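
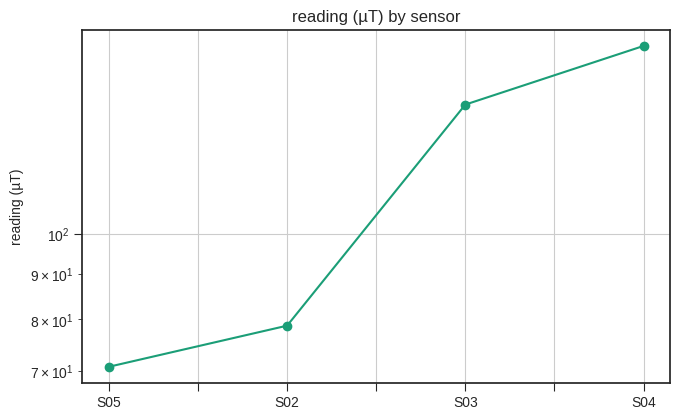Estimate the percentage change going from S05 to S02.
≈ +14.3%

S05 ≈ 70, S02 ≈ 80; (80 − 70) / 70 ≈ +14.3%.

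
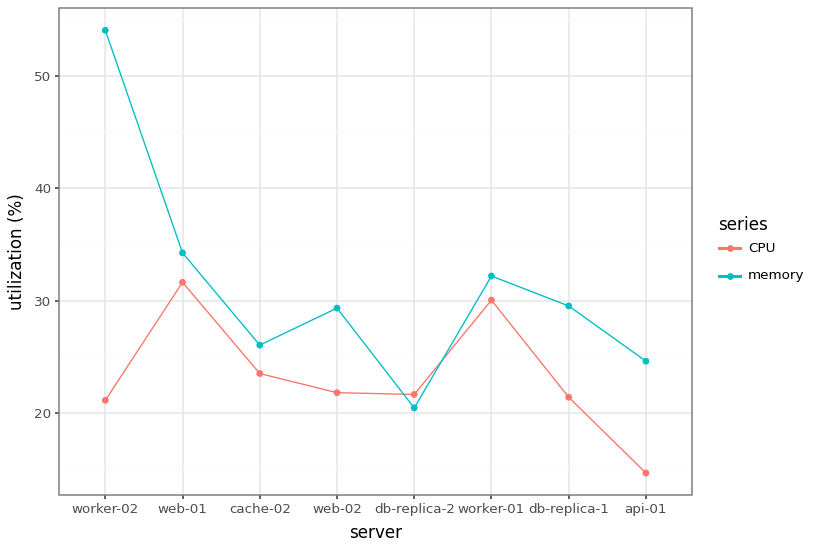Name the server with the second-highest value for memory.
web-01

Top 3 for memory: worker-02 ≈ 55, web-01 ≈ 35, worker-01 ≈ 30.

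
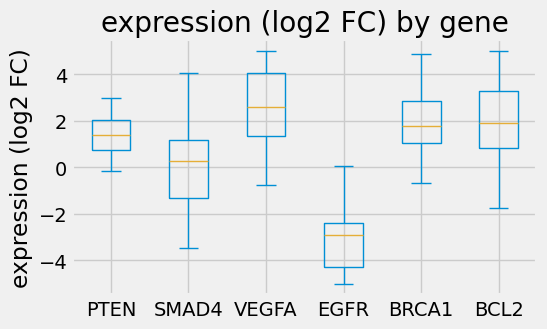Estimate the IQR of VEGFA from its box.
Q3 ≈ 4, Q1 ≈ 1; IQR ≈ 3.

≈ 3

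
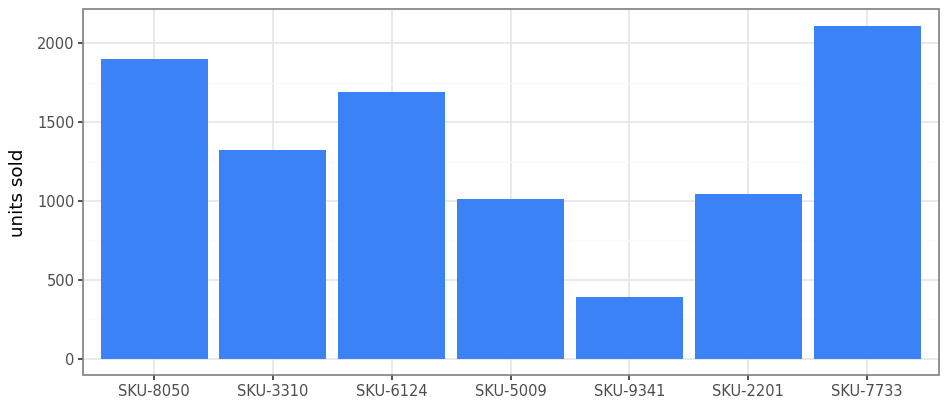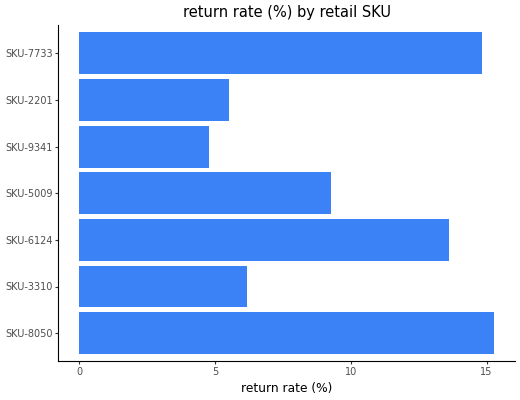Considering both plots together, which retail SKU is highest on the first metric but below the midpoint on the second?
Chart 2 median return rate (%) ≈ 10; below-median retail SKUs: SKU-3310, SKU-9341, SKU-2201. Among those, SKU-3310 has the highest units sold (≈ 1400).

SKU-3310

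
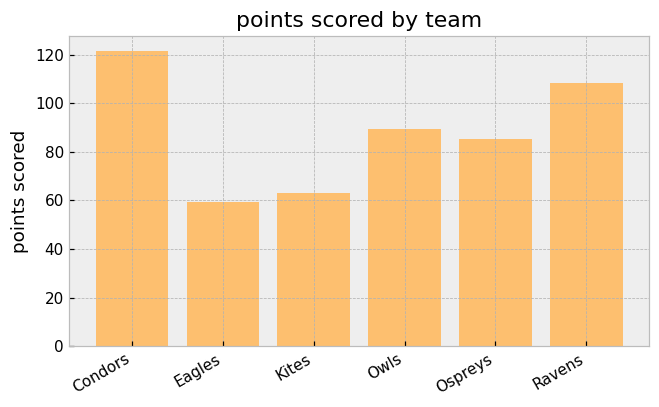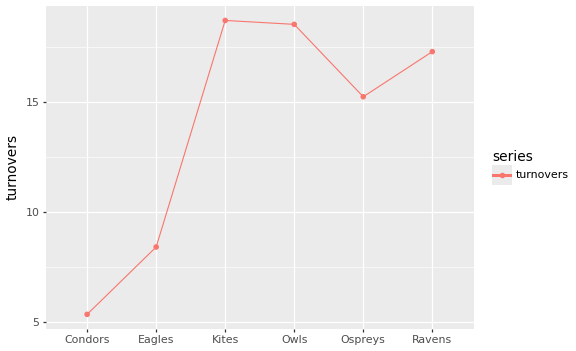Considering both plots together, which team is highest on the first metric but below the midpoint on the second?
Condors

Chart 2 median turnovers ≈ 16; below-median teams: Condors, Eagles, Ospreys. Among those, Condors has the highest points scored (≈ 120).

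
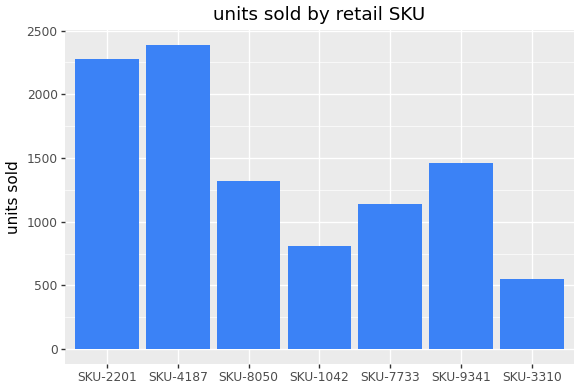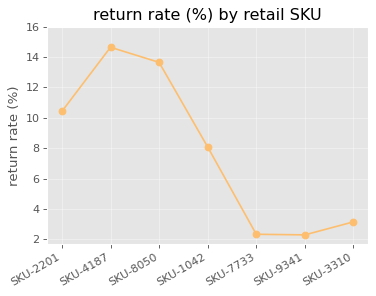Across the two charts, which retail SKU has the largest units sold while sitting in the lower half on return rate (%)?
SKU-9341

Chart 2 median return rate (%) ≈ 8; below-median retail SKUs: SKU-7733, SKU-9341, SKU-3310. Among those, SKU-9341 has the highest units sold (≈ 1500).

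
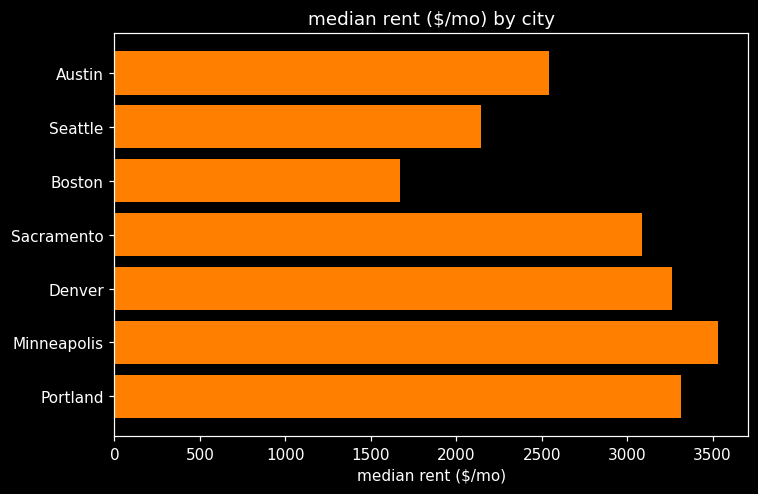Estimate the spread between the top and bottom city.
≈ 2000

Max Minneapolis ≈ 3500, min Boston ≈ 1500; range ≈ 2000.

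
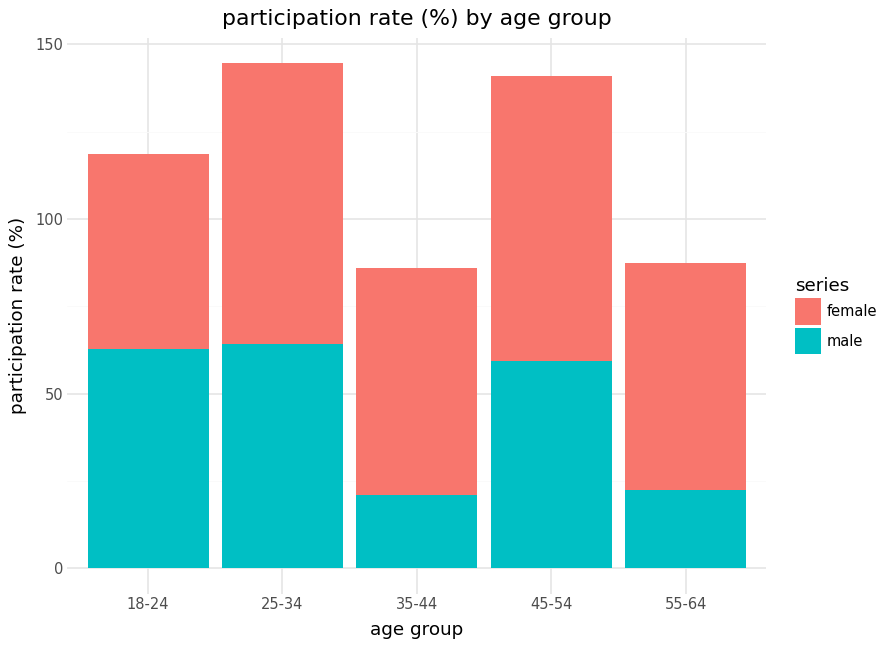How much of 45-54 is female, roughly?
≈ 80

female top ≈ 140, bottom ≈ 60; segment ≈ 80.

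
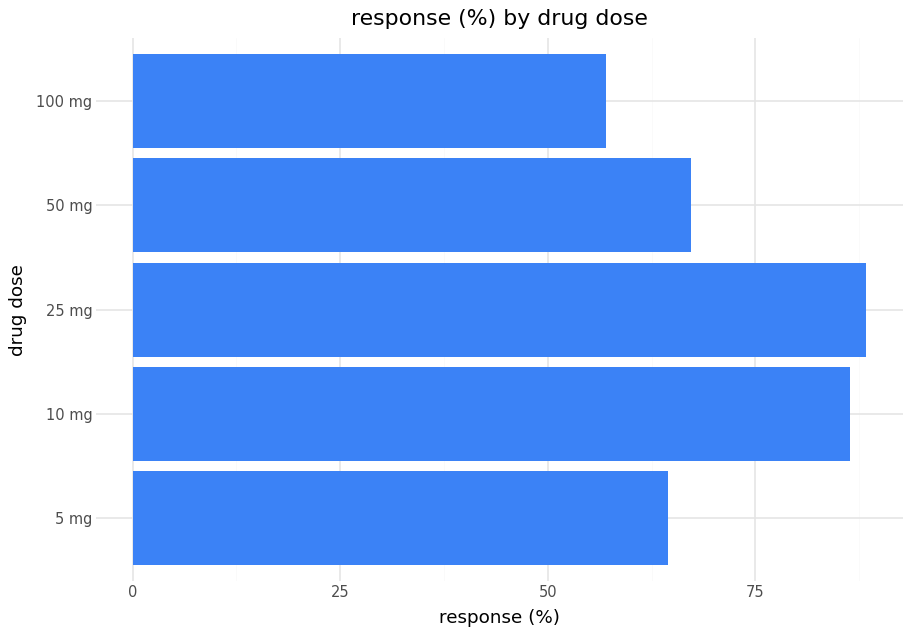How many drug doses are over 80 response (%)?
2

Above 80: 10 mg, 25 mg.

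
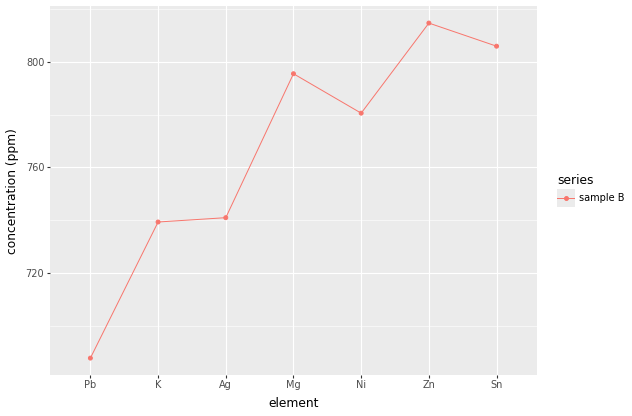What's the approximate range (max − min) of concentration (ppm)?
≈ 140

Max Zn ≈ 820, min Pb ≈ 680; range ≈ 140.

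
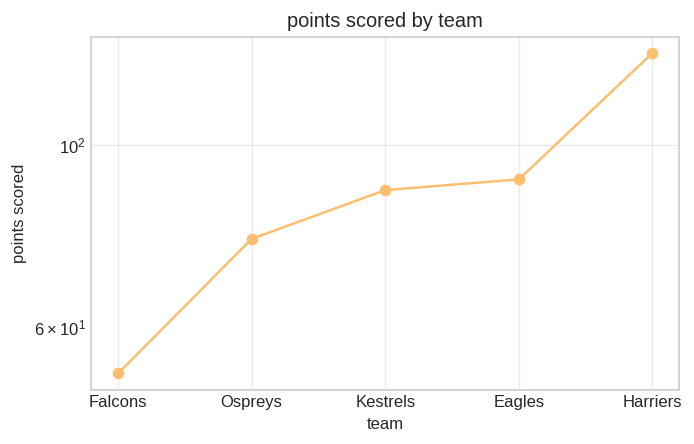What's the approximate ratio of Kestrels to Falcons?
Kestrels ≈ 90, Falcons ≈ 50; 90/50 ≈ 1.8.

≈ 1.8×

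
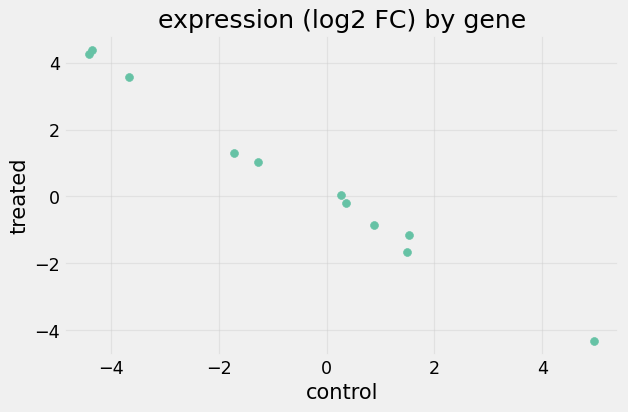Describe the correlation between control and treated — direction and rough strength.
negative, strong

Points are negatively correlated; strong (|r| ≈ 1.0).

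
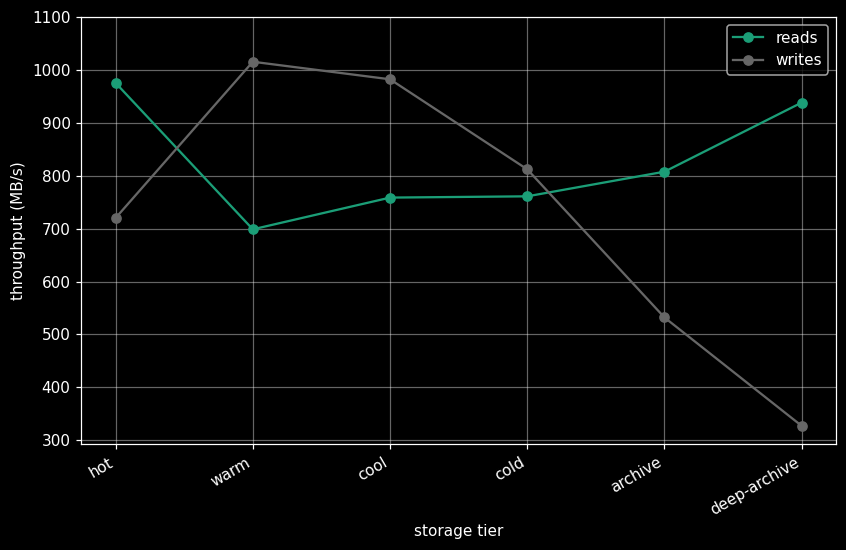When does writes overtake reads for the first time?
warm

hot: writes ≈ 700 vs reads ≈ 1000 (not yet); warm: writes ≈ 1000 vs reads ≈ 700 (first crossover).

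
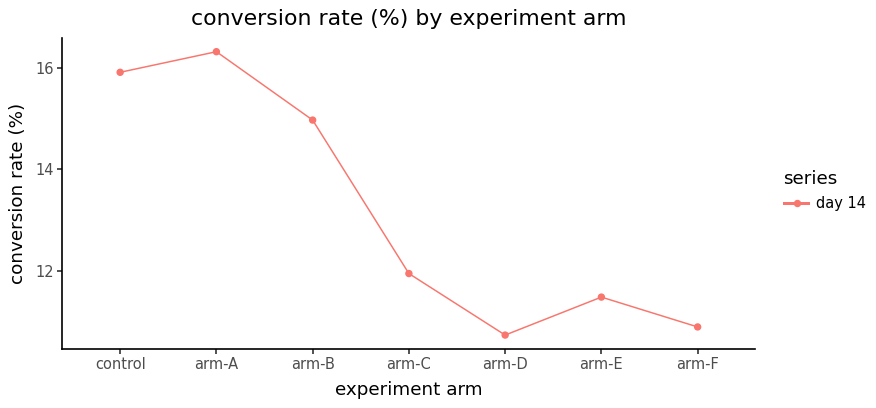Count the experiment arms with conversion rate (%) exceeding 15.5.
Above 15.5: control, arm-A.

2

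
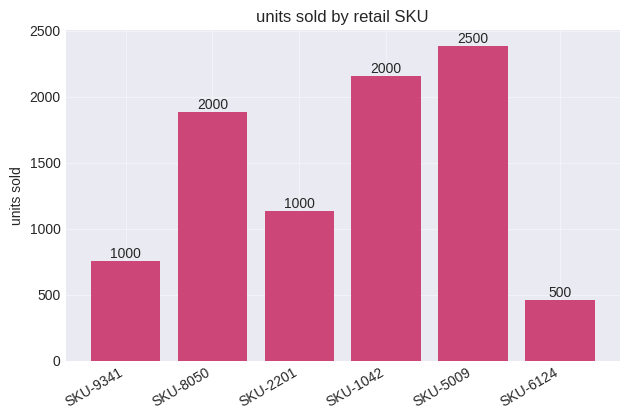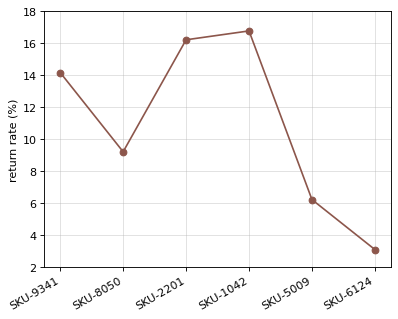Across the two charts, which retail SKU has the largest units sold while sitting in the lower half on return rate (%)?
SKU-5009

Chart 2 median return rate (%) ≈ 12; below-median retail SKUs: SKU-8050, SKU-5009, SKU-6124. Among those, SKU-5009 has the highest units sold (≈ 2500).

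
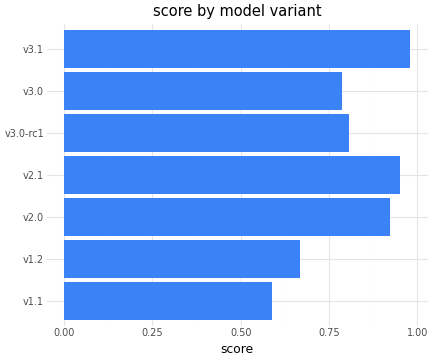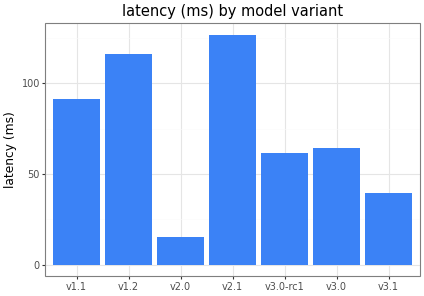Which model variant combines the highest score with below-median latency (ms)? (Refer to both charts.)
Chart 2 median latency (ms) ≈ 60; below-median model variants: v2.0, v3.0-rc1, v3.1. Among those, v3.1 has the highest score (≈ 1).

v3.1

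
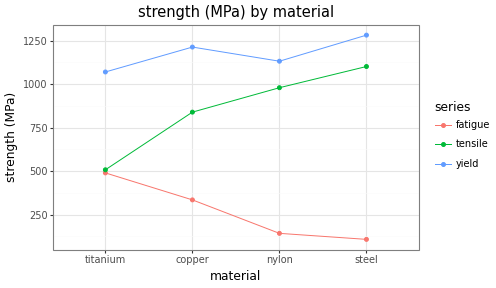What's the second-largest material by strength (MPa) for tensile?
Top 3 for tensile: steel ≈ 1100, nylon ≈ 1000, copper ≈ 800.

nylon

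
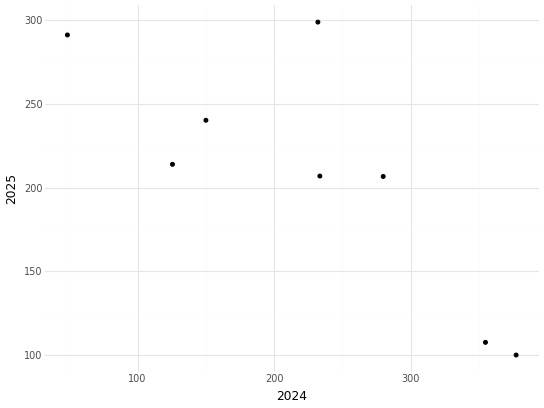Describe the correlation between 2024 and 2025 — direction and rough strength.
Points are negatively correlated; strong (|r| ≈ 0.8).

negative, strong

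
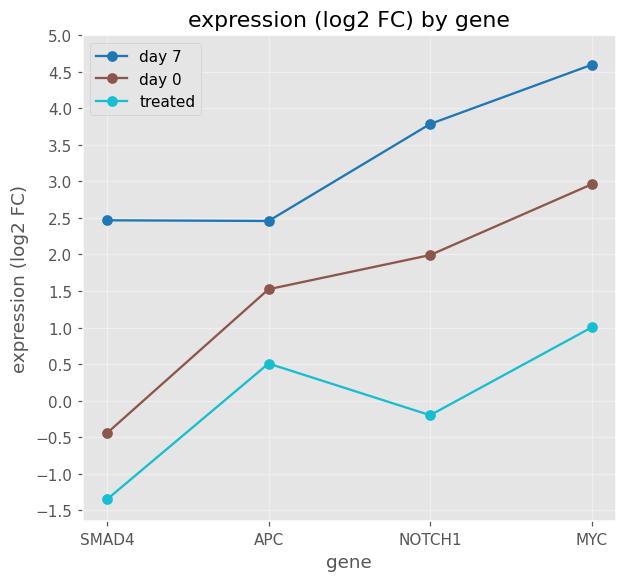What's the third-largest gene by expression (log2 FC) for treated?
NOTCH1

Top 4 for treated: MYC ≈ 1.0, APC ≈ 0.5, NOTCH1 ≈ 0.0, SMAD4 ≈ -1.5.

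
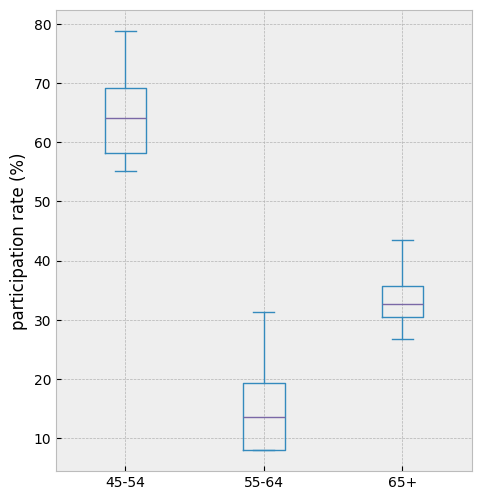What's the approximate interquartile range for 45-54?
≈ 10

Q3 ≈ 70, Q1 ≈ 60; IQR ≈ 10.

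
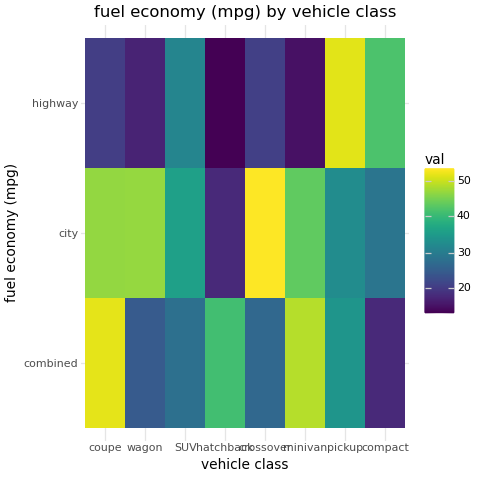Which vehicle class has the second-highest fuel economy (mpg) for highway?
compact

Top 3 for highway: pickup ≈ 50, compact ≈ 40, SUV ≈ 30.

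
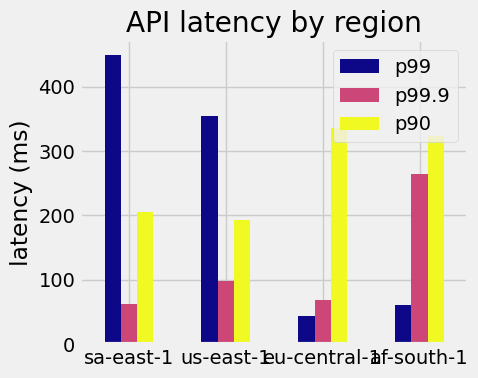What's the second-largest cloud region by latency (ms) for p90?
Top 3 for p90: eu-central-1 ≈ 350, af-south-1 ≈ 300, sa-east-1 ≈ 200.

af-south-1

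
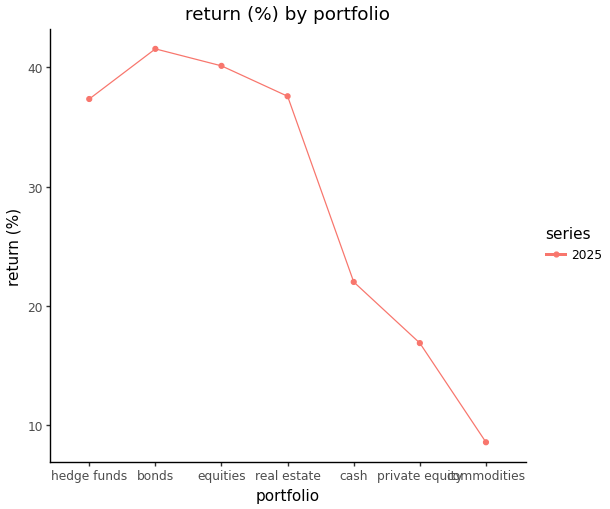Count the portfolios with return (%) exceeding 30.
4

Above 30: hedge funds, bonds, equities, real estate.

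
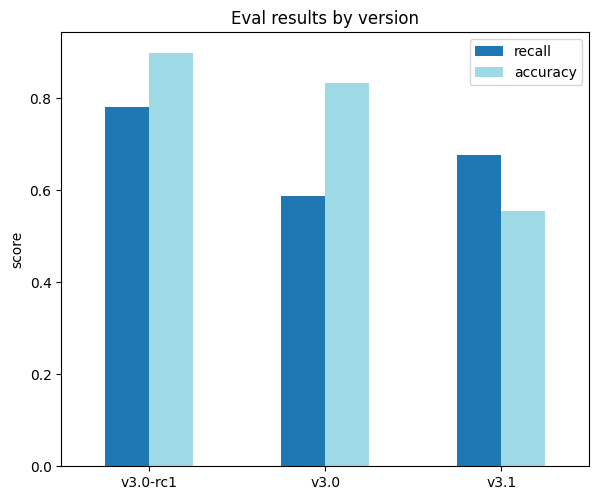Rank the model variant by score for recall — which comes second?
Top 3 for recall: v3.0-rc1 ≈ 0.8, v3.1 ≈ 0.7, v3.0 ≈ 0.6.

v3.1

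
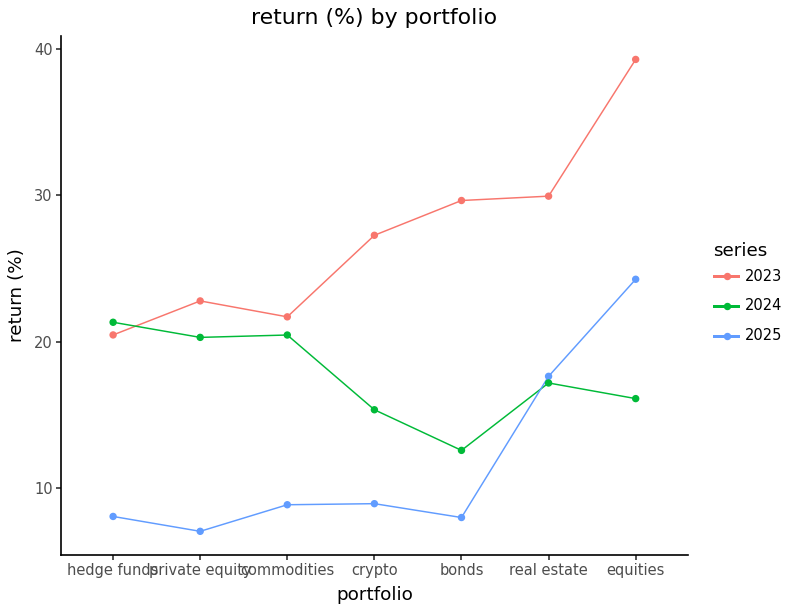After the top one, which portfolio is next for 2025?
Top 3 for 2025: equities ≈ 25, real estate ≈ 20, crypto ≈ 10.

real estate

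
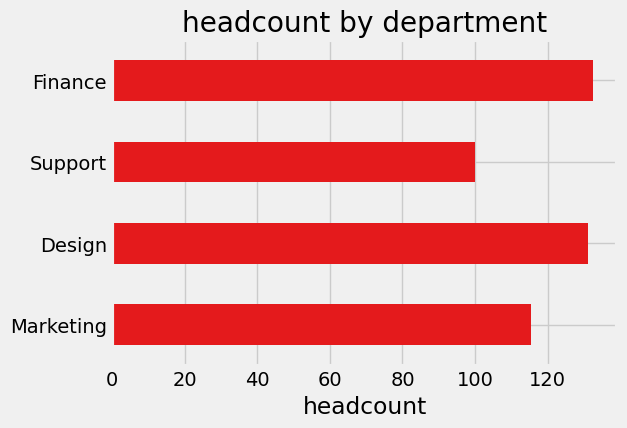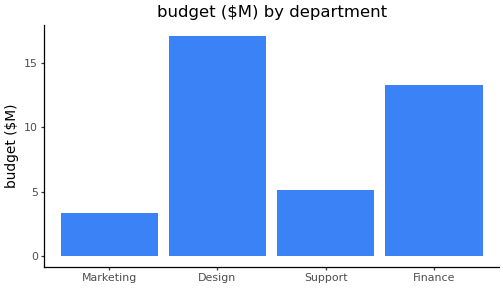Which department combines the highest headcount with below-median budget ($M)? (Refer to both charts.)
Chart 2 median budget ($M) ≈ 10; below-median departments: Marketing, Support. Among those, Marketing has the highest headcount (≈ 120).

Marketing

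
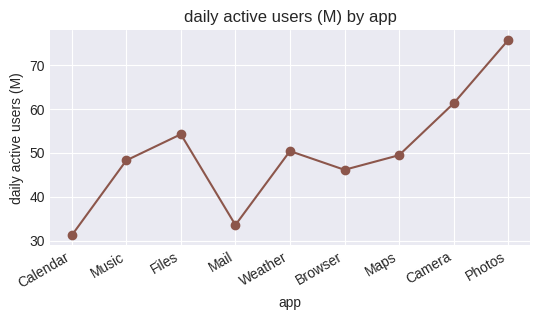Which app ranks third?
Top 4: Photos ≈ 75, Camera ≈ 60, Files ≈ 55, Weather ≈ 50.

Files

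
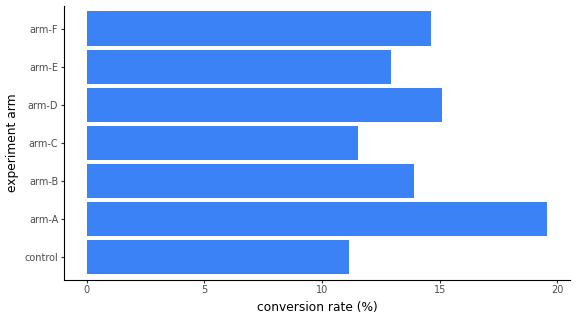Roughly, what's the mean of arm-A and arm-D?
≈ 18

(20 + 16) / 2 ≈ 18.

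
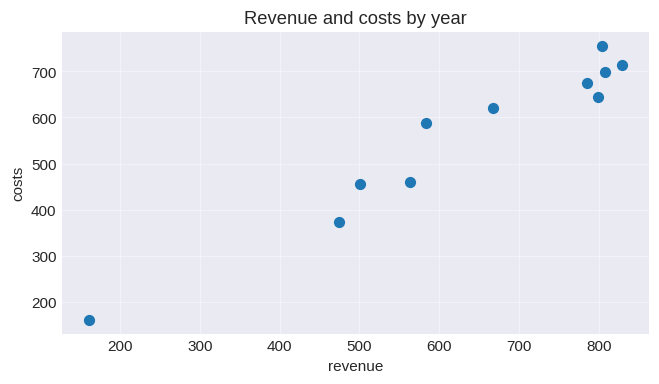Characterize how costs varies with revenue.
Points are positively correlated; strong (|r| ≈ 1.0).

positive, strong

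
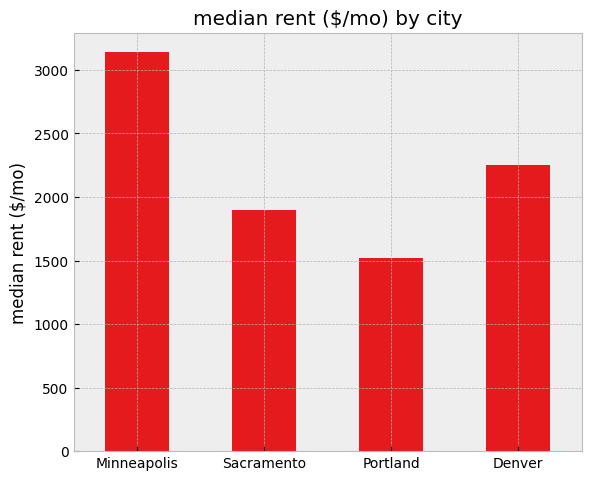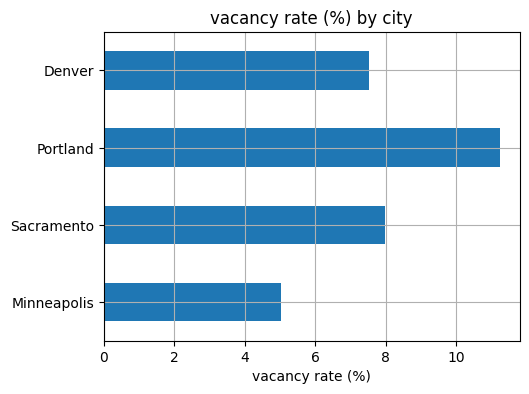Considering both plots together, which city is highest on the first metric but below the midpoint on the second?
Minneapolis

Chart 2 median vacancy rate (%) ≈ 8; below-median cities: Minneapolis, Denver. Among those, Minneapolis has the highest median rent ($/mo) (≈ 3000).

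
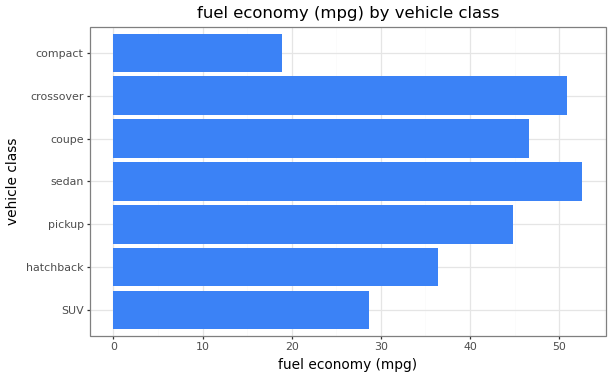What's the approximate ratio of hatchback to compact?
hatchback ≈ 35, compact ≈ 20; 35/20 ≈ 1.75.

≈ 1.75×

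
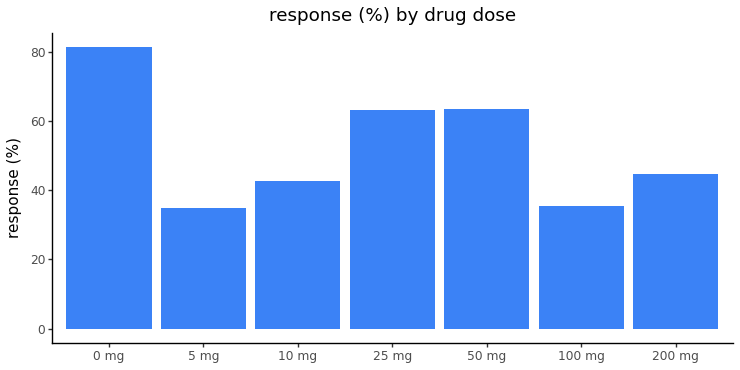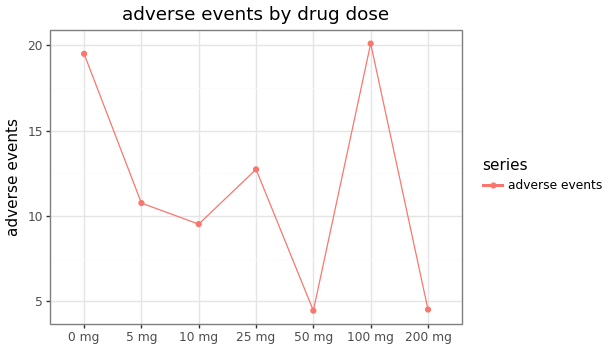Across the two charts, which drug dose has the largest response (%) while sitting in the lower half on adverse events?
50 mg

Chart 2 median adverse events ≈ 10; below-median drug doses: 10 mg, 50 mg, 200 mg. Among those, 50 mg has the highest response (%) (≈ 60).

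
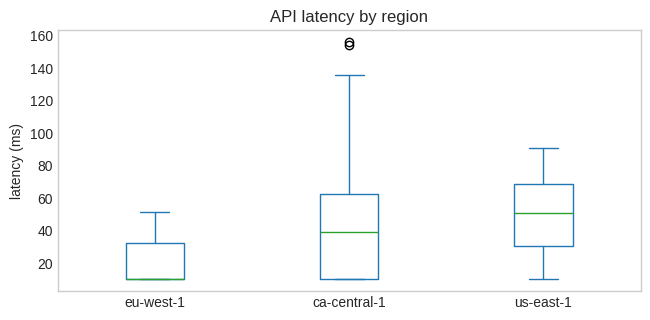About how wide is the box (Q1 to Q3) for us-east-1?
Q3 ≈ 70, Q1 ≈ 30; IQR ≈ 40.

≈ 40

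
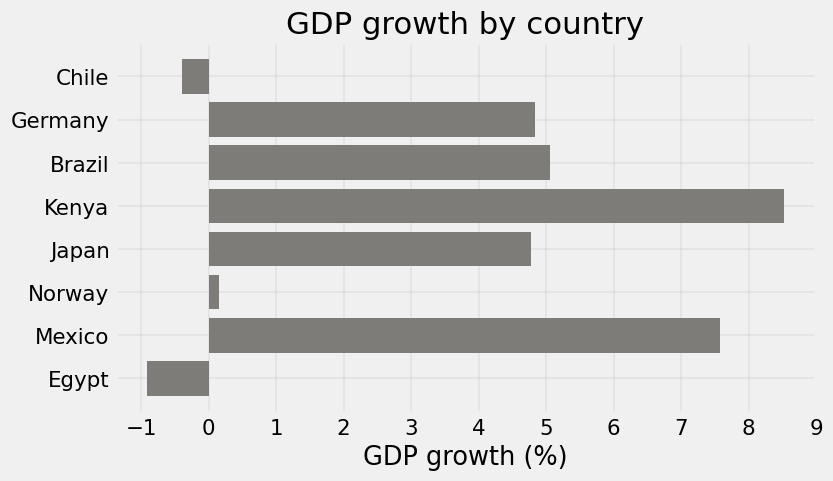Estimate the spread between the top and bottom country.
Max Kenya ≈ 9, min Egypt ≈ -1; range ≈ 10.

≈ 10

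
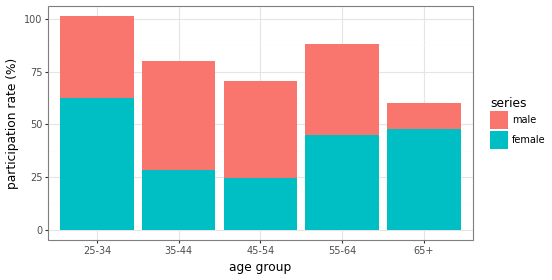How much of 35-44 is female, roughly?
female top ≈ 30, bottom ≈ 0; segment ≈ 30.

≈ 30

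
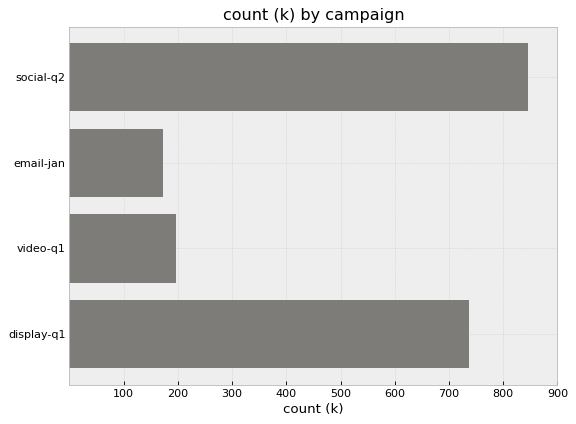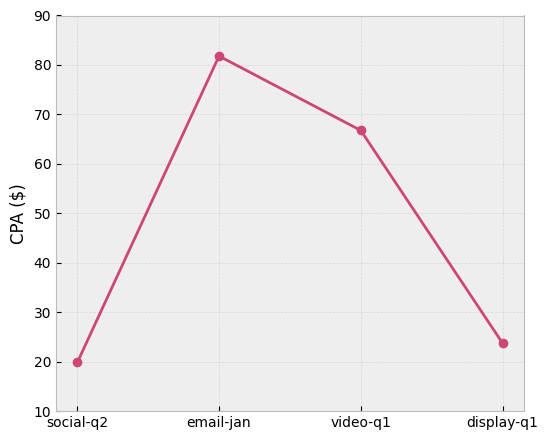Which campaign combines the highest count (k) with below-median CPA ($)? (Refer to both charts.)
Chart 2 median CPA ($) ≈ 50; below-median campaigns: social-q2, display-q1. Among those, social-q2 has the highest count (k) (≈ 800).

social-q2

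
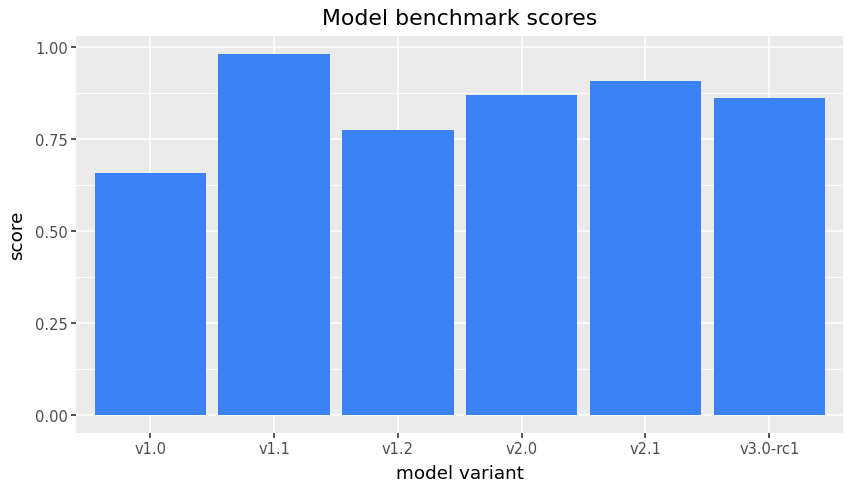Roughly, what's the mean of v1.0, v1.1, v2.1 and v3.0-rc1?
≈ 0.88

(0.7 + 1.0 + 0.9 + 0.9) / 4 ≈ 0.88.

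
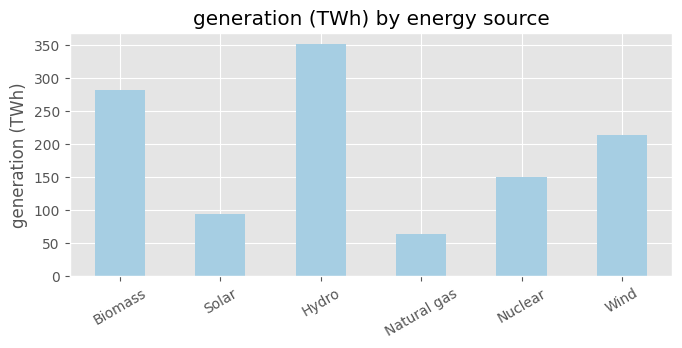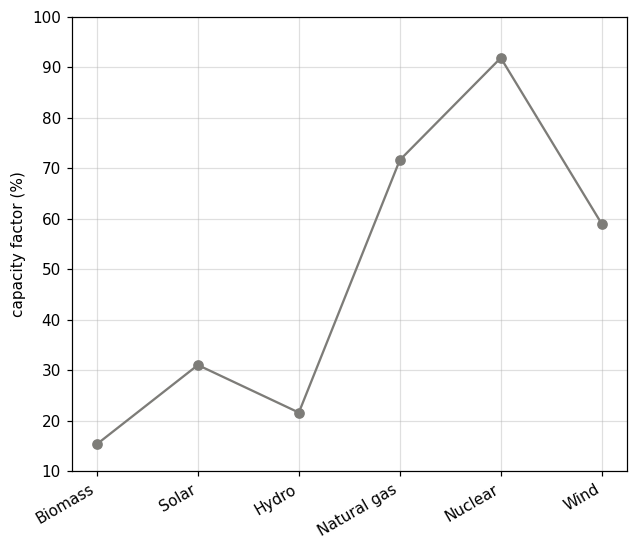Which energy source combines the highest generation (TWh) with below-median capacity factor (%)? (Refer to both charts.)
Chart 2 median capacity factor (%) ≈ 50; below-median energy sources: Biomass, Solar, Hydro. Among those, Hydro has the highest generation (TWh) (≈ 350).

Hydro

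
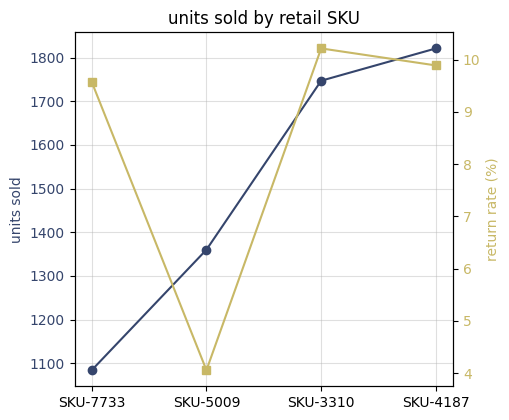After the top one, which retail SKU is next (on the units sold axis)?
Top 3 (on the units sold axis): SKU-4187 ≈ 1800, SKU-3310 ≈ 1700, SKU-5009 ≈ 1400.

SKU-3310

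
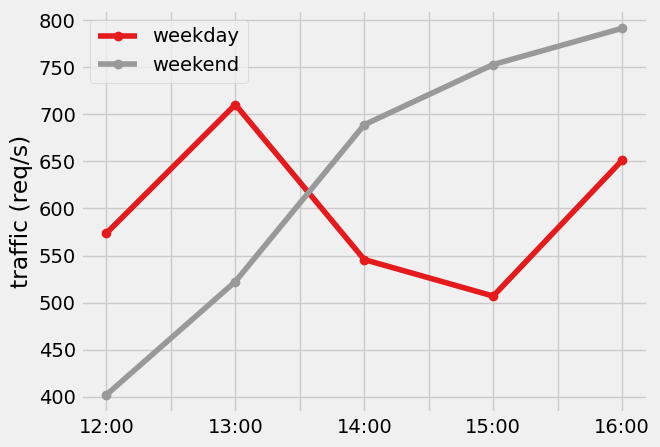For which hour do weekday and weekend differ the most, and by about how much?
15:00: weekday ≈ 500, weekend ≈ 750 → gap ≈ 250. Next-largest (13:00) is only ≈ 200.

15:00, ≈ 250 req/s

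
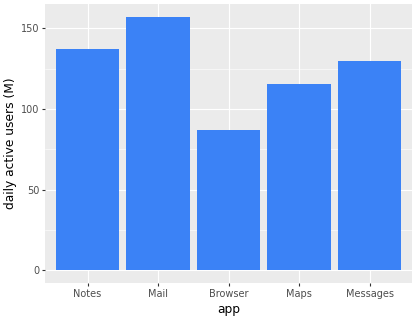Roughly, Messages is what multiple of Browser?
Messages ≈ 120, Browser ≈ 80; 120/80 ≈ 1.5.

≈ 1.5×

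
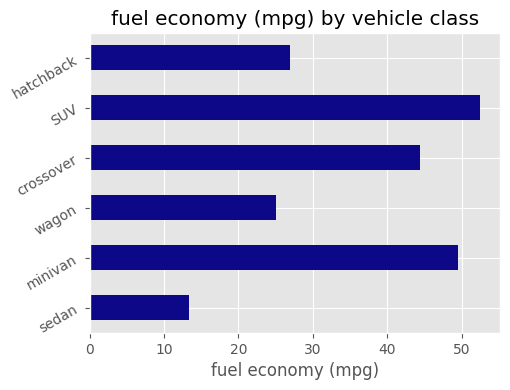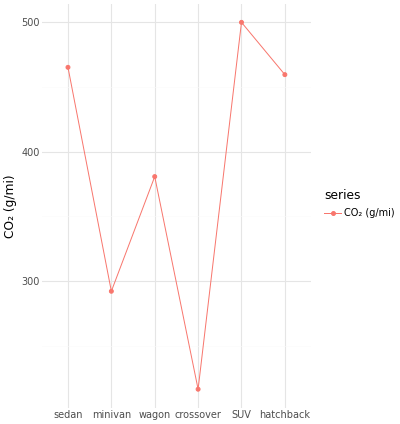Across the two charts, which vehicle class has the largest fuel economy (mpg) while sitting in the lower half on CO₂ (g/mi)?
Chart 2 median CO₂ (g/mi) ≈ 400; below-median vehicle classes: minivan, wagon, crossover. Among those, minivan has the highest fuel economy (mpg) (≈ 50).

minivan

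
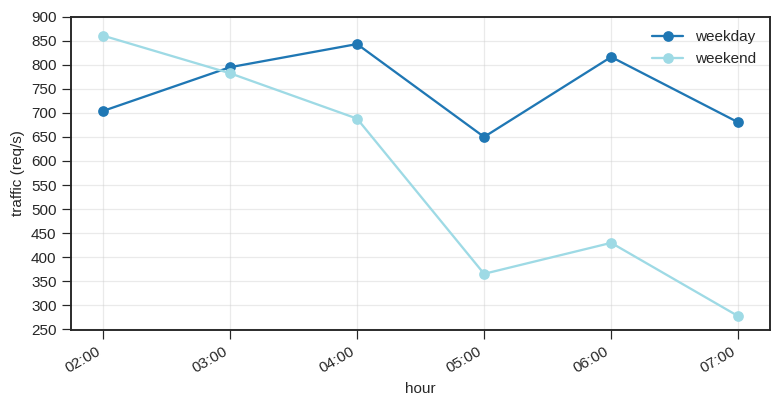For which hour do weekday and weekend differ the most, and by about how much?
07:00, ≈ 400 req/s

07:00: weekday ≈ 700, weekend ≈ 300 → gap ≈ 400. Next-largest (06:00) is only ≈ 350.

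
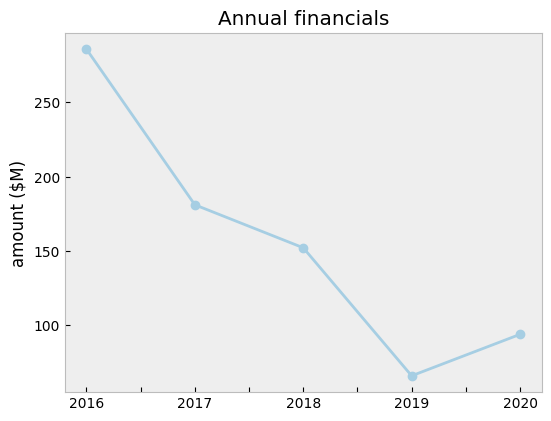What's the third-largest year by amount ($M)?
Top 4: 2016 ≈ 280, 2017 ≈ 180, 2018 ≈ 160, 2020 ≈ 100.

2018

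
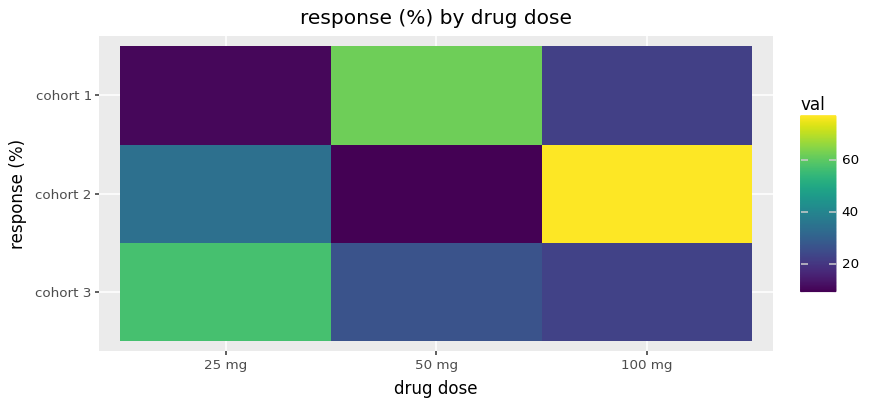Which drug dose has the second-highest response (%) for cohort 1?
100 mg

Top 3 for cohort 1: 50 mg ≈ 60, 100 mg ≈ 20, 25 mg ≈ 10.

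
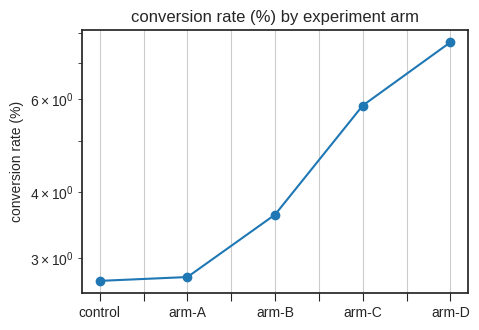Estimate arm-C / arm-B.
arm-C ≈ 6.0, arm-B ≈ 3.5; 6.0/3.5 ≈ 1.71.

≈ 1.71×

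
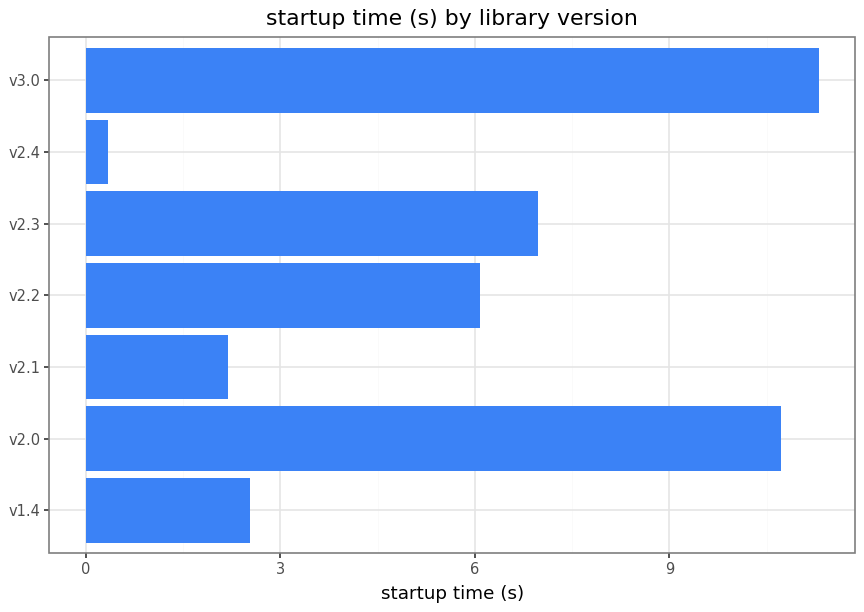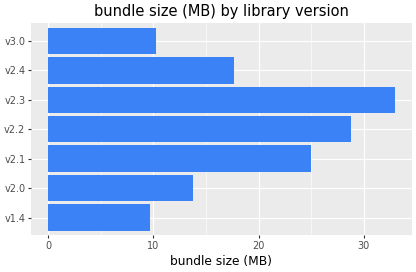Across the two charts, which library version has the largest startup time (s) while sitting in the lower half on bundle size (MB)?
Chart 2 median bundle size (MB) ≈ 20; below-median library versions: v1.4, v2.0, v3.0. Among those, v3.0 has the highest startup time (s) (≈ 12).

v3.0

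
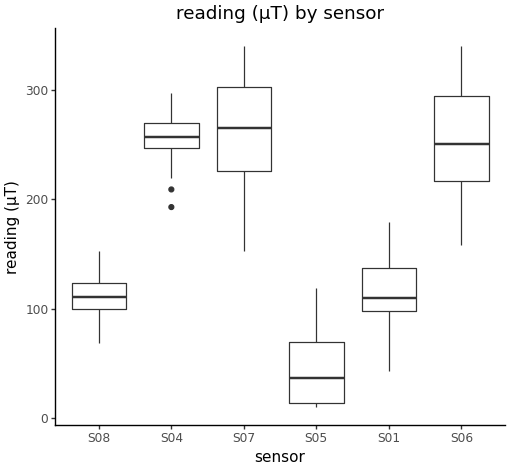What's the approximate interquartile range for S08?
Q3 ≈ 120, Q1 ≈ 100; IQR ≈ 20.

≈ 20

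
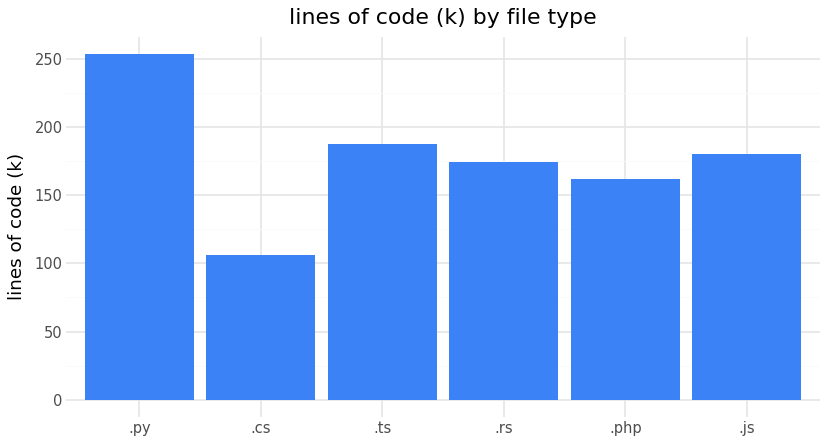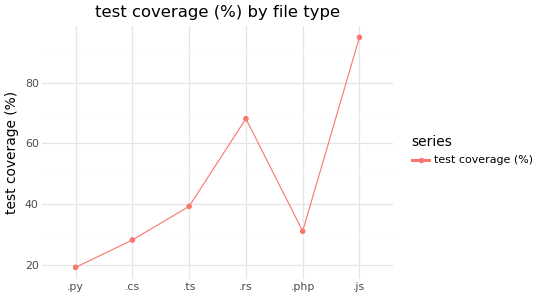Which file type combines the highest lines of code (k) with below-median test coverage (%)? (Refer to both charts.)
Chart 2 median test coverage (%) ≈ 40; below-median file types: .py, .cs, .php. Among those, .py has the highest lines of code (k) (≈ 250).

.py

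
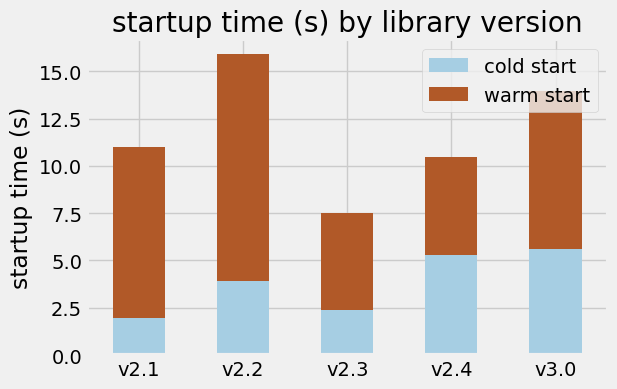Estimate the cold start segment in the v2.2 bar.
≈ 4

cold start top ≈ 4, bottom ≈ 0; segment ≈ 4.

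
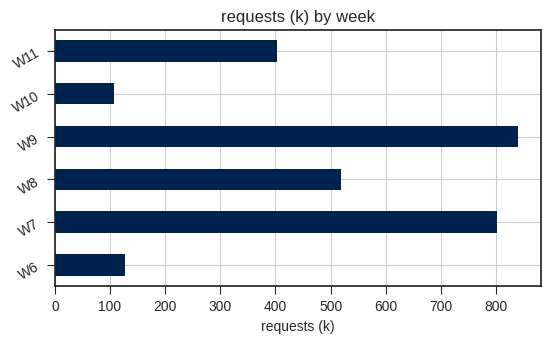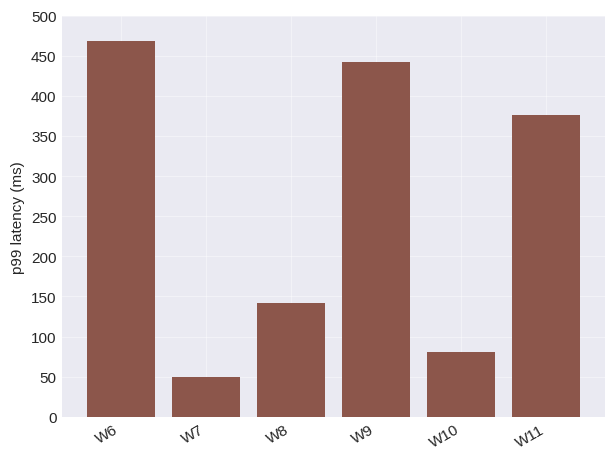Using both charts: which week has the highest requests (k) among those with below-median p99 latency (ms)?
W7

Chart 2 median p99 latency (ms) ≈ 250; below-median weeks: W7, W8, W10. Among those, W7 has the highest requests (k) (≈ 800).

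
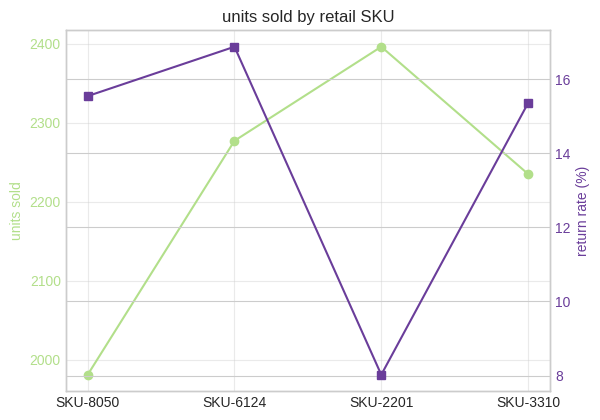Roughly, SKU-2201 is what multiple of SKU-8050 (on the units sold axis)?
SKU-2201 ≈ 2400, SKU-8050 ≈ 2000; 2400/2000 ≈ 1.2.

≈ 1.2×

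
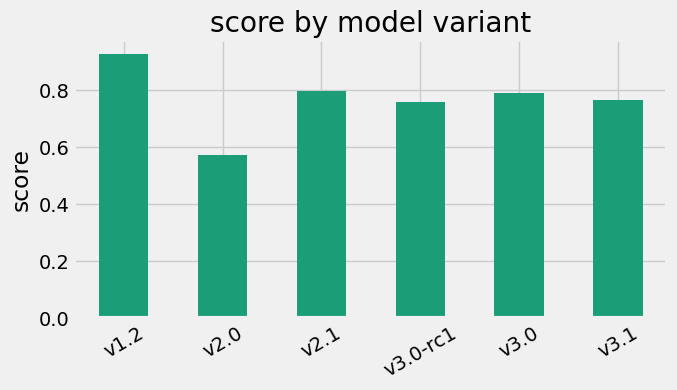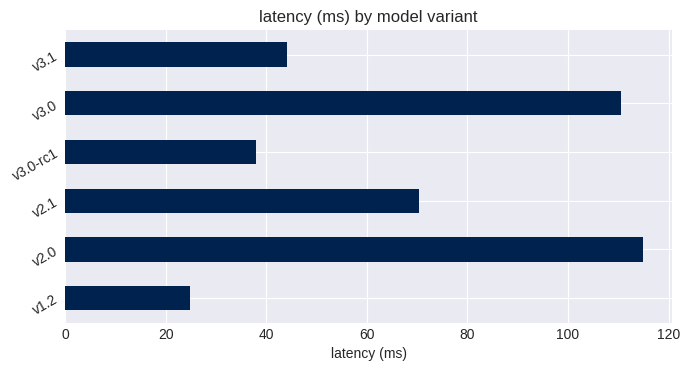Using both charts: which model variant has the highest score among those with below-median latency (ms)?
v1.2

Chart 2 median latency (ms) ≈ 60; below-median model variants: v1.2, v3.0-rc1, v3.1. Among those, v1.2 has the highest score (≈ 0.9).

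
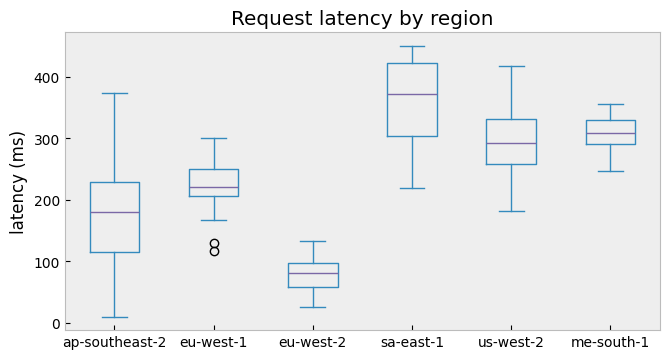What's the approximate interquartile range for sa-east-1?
Q3 ≈ 425, Q1 ≈ 300; IQR ≈ 125.

≈ 125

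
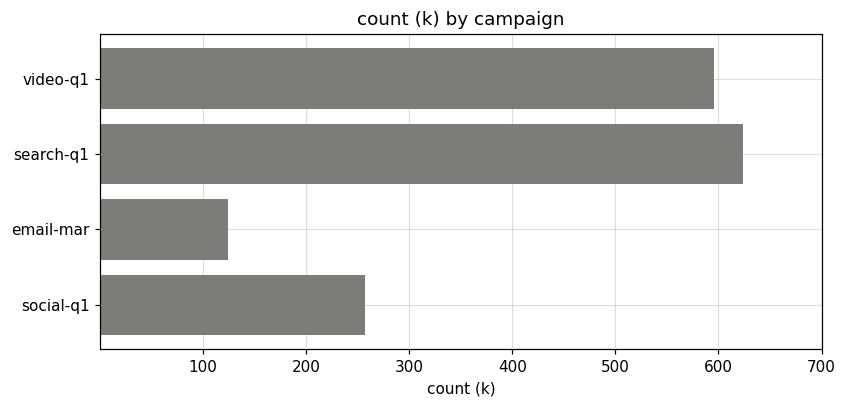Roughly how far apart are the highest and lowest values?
≈ 500

Max search-q1 ≈ 600, min email-mar ≈ 100; range ≈ 500.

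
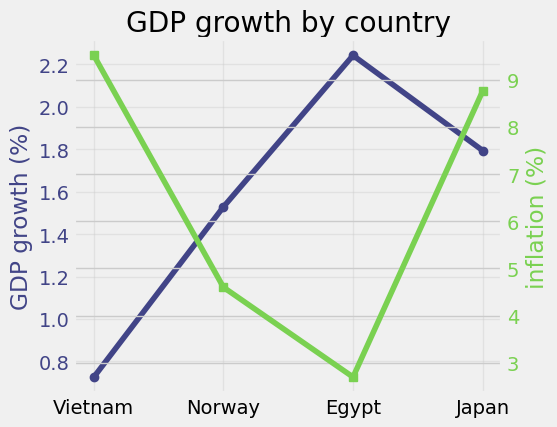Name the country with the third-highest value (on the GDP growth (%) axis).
Top 4 (on the GDP growth (%) axis): Egypt ≈ 2.2, Japan ≈ 1.8, Norway ≈ 1.6, Vietnam ≈ 0.8.

Norway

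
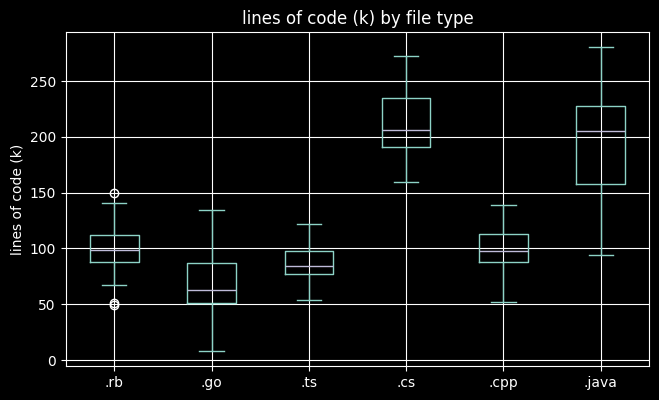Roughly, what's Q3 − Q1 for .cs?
≈ 40

Q3 ≈ 240, Q1 ≈ 200; IQR ≈ 40.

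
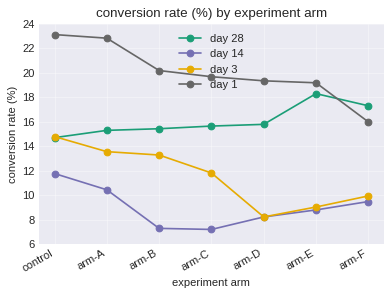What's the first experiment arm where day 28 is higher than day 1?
arm-F

arm-E: day 28 ≈ 18 vs day 1 ≈ 20 (not yet); arm-F: day 28 ≈ 18 vs day 1 ≈ 16 (first crossover).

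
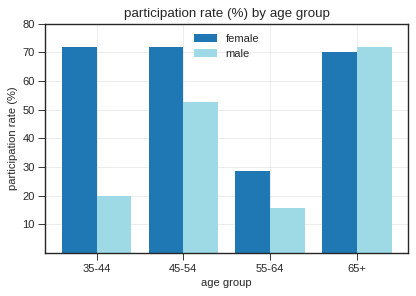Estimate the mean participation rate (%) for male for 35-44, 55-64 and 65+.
≈ 37

(20 + 20 + 70) / 3 ≈ 37.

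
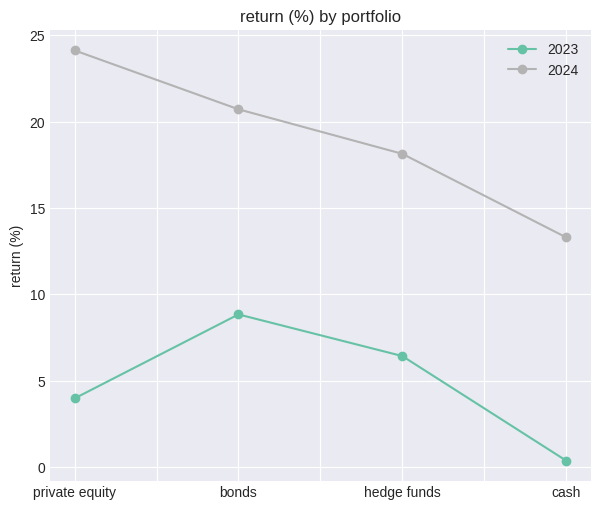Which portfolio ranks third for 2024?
hedge funds

Top 4 for 2024: private equity ≈ 24, bonds ≈ 20, hedge funds ≈ 18, cash ≈ 14.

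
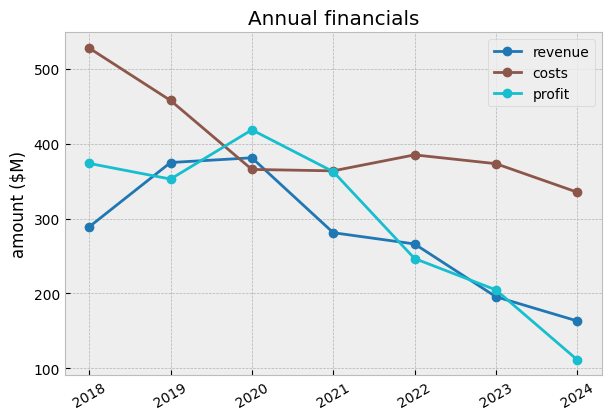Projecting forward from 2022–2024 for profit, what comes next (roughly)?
Last three: 250, 200, 100 → slope ≈ -75/step → next ≈ 25.

≈ 25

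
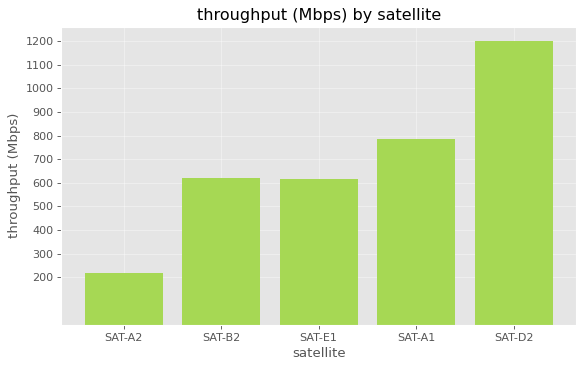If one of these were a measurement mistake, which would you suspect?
SAT-D2

SAT-D2 ≈ 1200; the rest sit between ≈ 200 and ≈ 800.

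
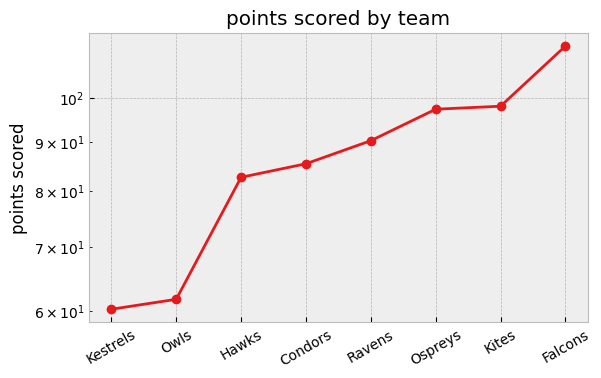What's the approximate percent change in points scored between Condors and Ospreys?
≈ +11.8%

Condors ≈ 85, Ospreys ≈ 95; (95 − 85) / 85 ≈ +11.8%.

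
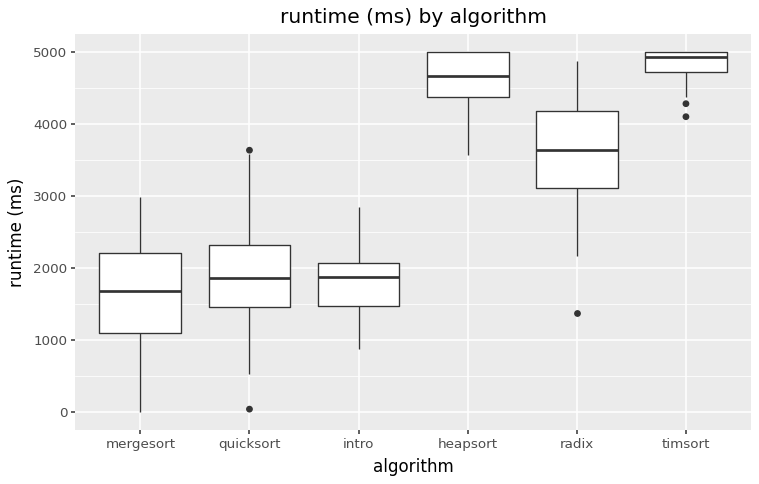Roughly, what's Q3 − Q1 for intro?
≈ 500

Q3 ≈ 2000, Q1 ≈ 1500; IQR ≈ 500.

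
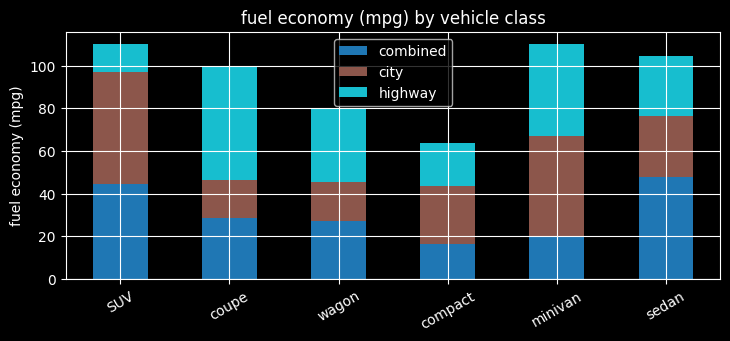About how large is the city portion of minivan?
city top ≈ 70, bottom ≈ 20; segment ≈ 50.

≈ 50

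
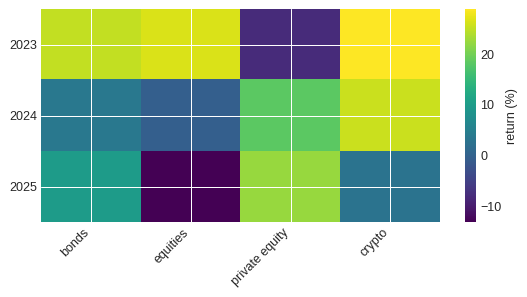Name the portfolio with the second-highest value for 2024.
private equity

Top 3 for 2024: crypto ≈ 25, private equity ≈ 20, bonds ≈ 5.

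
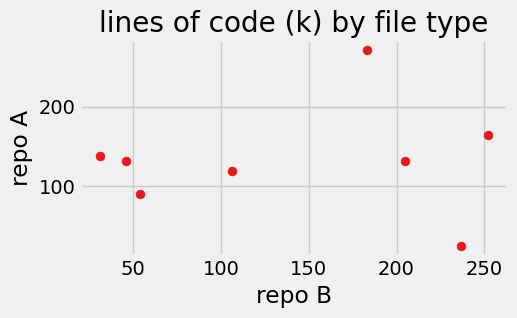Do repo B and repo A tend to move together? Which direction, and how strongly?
Points are roughly uncorrelated; weak (|r| ≈ 0.1).

no clear correlation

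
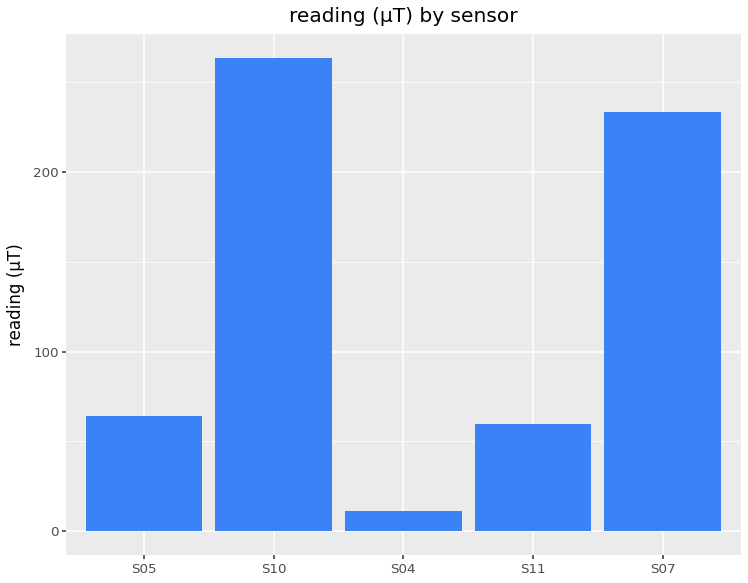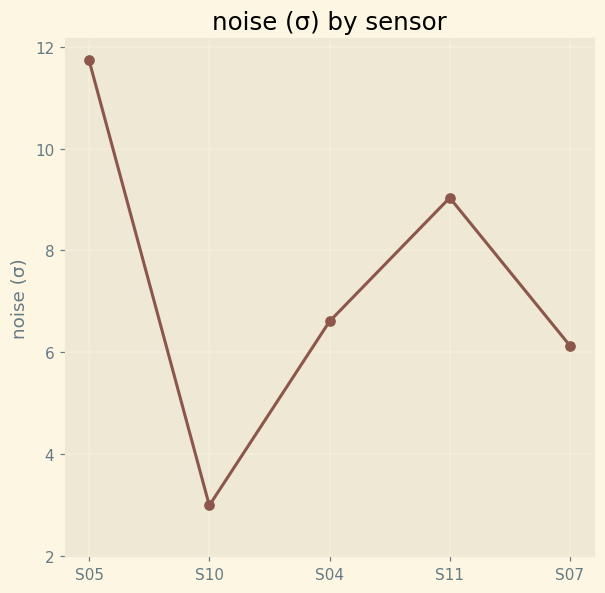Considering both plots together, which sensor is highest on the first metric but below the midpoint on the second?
S10

Chart 2 median noise (σ) ≈ 6; below-median sensors: S10, S07. Among those, S10 has the highest reading (µT) (≈ 275).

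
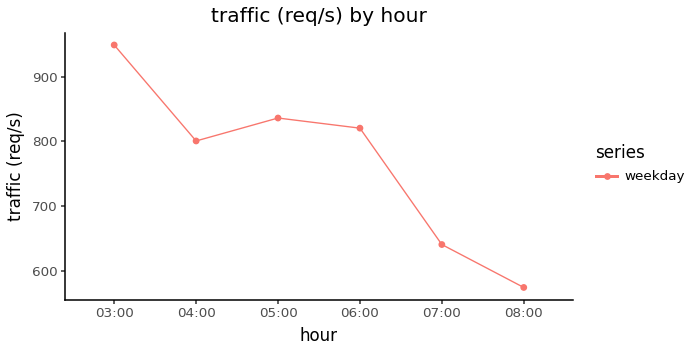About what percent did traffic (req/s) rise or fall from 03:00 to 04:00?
03:00 ≈ 950, 04:00 ≈ 800; (800 − 950) / 950 ≈ -15.8%.

≈ -15.8%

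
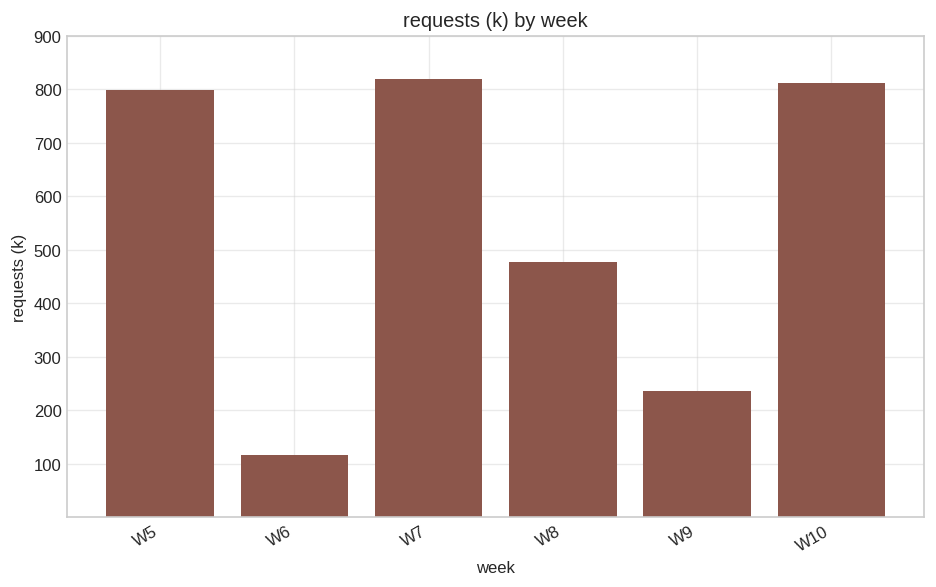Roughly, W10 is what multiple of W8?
W10 ≈ 800, W8 ≈ 500; 800/500 ≈ 1.6.

≈ 1.6×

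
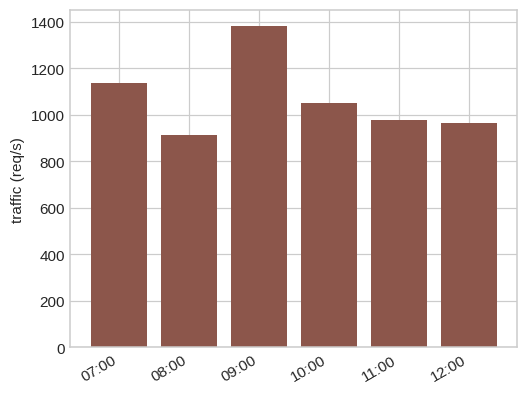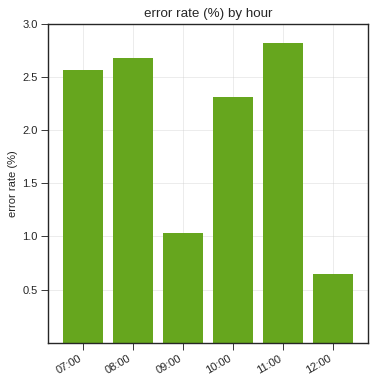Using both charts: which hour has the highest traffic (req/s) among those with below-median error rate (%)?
09:00

Chart 2 median error rate (%) ≈ 2.5; below-median hours: 09:00, 10:00, 12:00. Among those, 09:00 has the highest traffic (req/s) (≈ 1400).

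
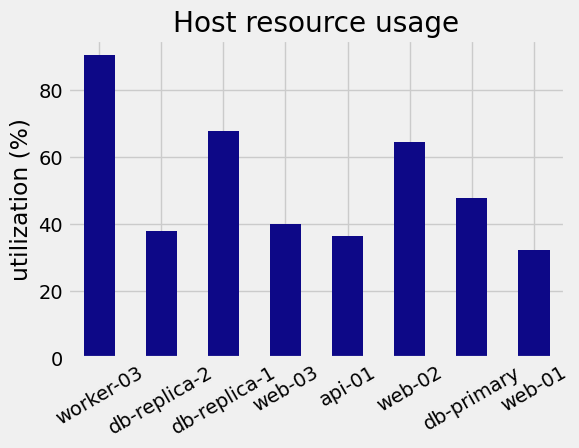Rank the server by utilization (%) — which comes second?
Top 3: worker-03 ≈ 90, db-replica-1 ≈ 70, web-02 ≈ 60.

db-replica-1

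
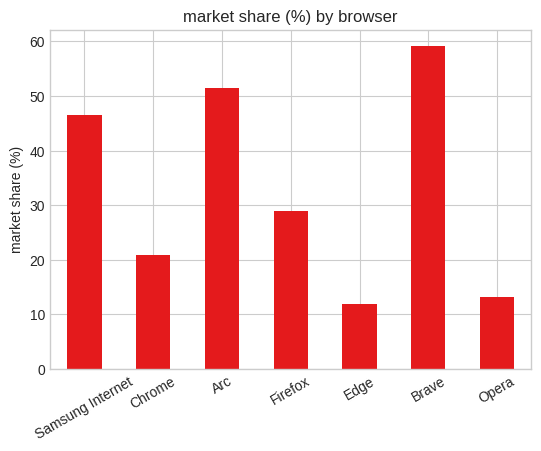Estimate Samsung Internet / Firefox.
≈ 1.5×

Samsung Internet ≈ 45, Firefox ≈ 30; 45/30 ≈ 1.5.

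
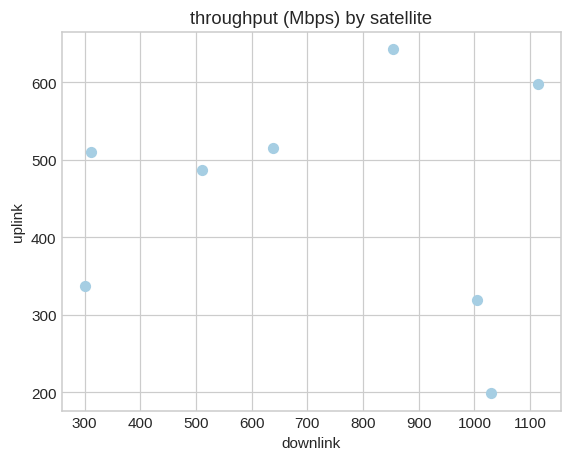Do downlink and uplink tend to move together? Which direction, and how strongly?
no clear correlation

Points are roughly uncorrelated; weak (|r| ≈ 0.1).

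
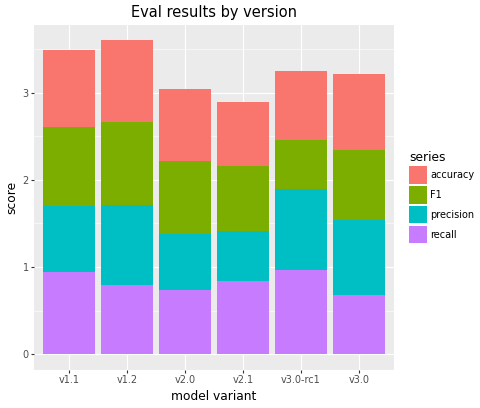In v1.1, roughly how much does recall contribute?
recall top ≈ 1.0, bottom ≈ 0.0; segment ≈ 1.0.

≈ 1.0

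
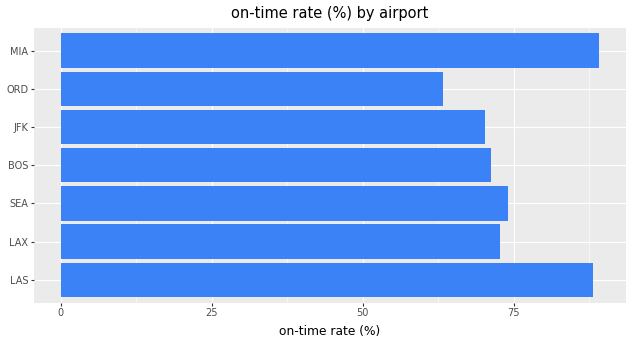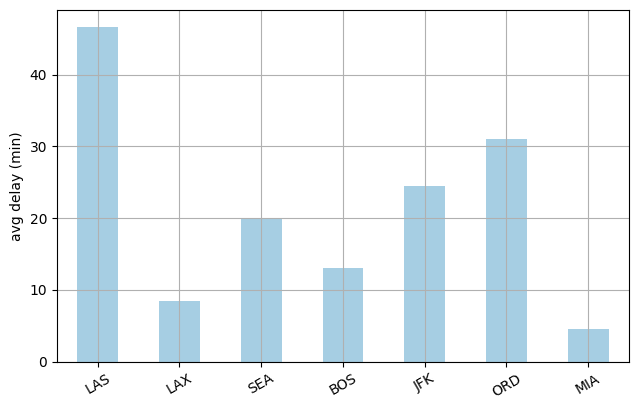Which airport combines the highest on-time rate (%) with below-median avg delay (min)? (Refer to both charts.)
MIA

Chart 2 median avg delay (min) ≈ 20; below-median airports: LAX, BOS, MIA. Among those, MIA has the highest on-time rate (%) (≈ 90).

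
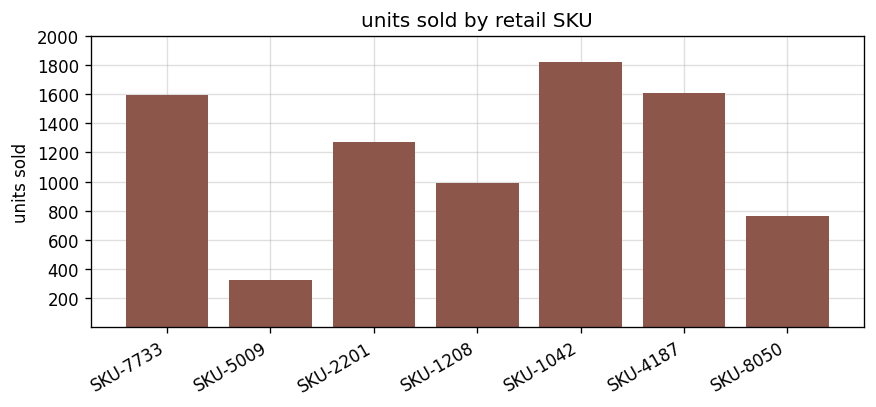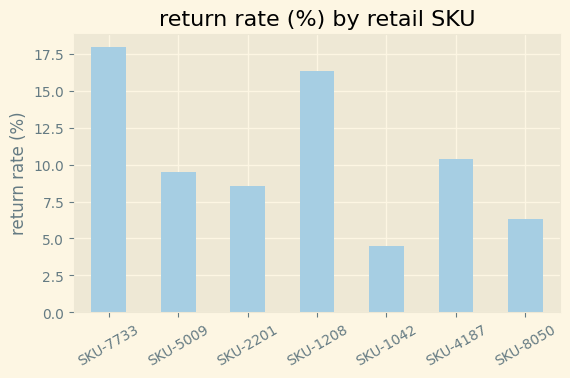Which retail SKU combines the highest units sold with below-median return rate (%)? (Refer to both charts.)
Chart 2 median return rate (%) ≈ 10; below-median retail SKUs: SKU-2201, SKU-1042, SKU-8050. Among those, SKU-1042 has the highest units sold (≈ 1800).

SKU-1042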